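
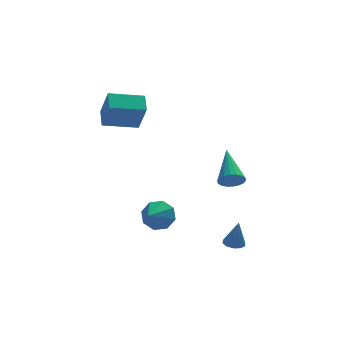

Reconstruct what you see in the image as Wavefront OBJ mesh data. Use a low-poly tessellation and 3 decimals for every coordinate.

v 3.039 -1.993 0.424
v 3.447 -2.305 0.855
v 3.261 -0.167 1.536
v 3.636 -2.202 0.648
v 3.706 -2.057 0.397
v 3.644 -1.9 0.151
v 3.462 -1.762 -0.041
v 3.197 -1.669 -0.14
v 2.9 -1.641 -0.128
v 2.631 -1.682 -0.006
v 2.443 -1.785 0.201
v 2.373 -1.93 0.452
v 2.435 -2.087 0.698
v 2.616 -2.225 0.889
v 2.882 -2.318 0.989
v 3.178 -2.346 0.976
v -2.315 1.693 2.897
v -2.084 0.933 4.4
v -2.187 2.667 3.37
v -1.956 1.907 4.873
v -0.564 1.613 2.587
v -0.333 0.853 4.09
v -0.436 2.587 3.06
v -0.205 1.827 4.563
v 2.732 -3.692 -2.746
v 3.267 -3.668 -2.812
v 2.908 -3.828 -1.354
v 3.155 -3.357 -2.767
v 2.881 -3.174 -2.715
v 2.55 -3.189 -2.674
v 2.288 -3.395 -2.661
v 2.196 -3.716 -2.68
v 2.308 -4.027 -2.725
v 2.582 -4.21 -2.778
v 2.913 -4.195 -2.818
v 3.175 -3.989 -2.831
v -0.166 -0.839 -2.109
v 0.523 -1.022 -1.594
v -0.874 -1.821 -1.511
v 0.113 -0.561 -1.323
v -0.46 -0.263 -1.512
v -0.861 -0.303 -2.052
v -0.856 -0.657 -2.625
v -0.446 -1.117 -2.896
v 0.128 -1.415 -2.706
v 0.529 -1.376 -2.167
f 2 1 4
f 2 4 3
f 4 1 5
f 4 5 3
f 5 1 6
f 5 6 3
f 6 1 7
f 6 7 3
f 7 1 8
f 7 8 3
f 8 1 9
f 8 9 3
f 9 1 10
f 9 10 3
f 10 1 11
f 10 11 3
f 11 1 12
f 11 12 3
f 12 1 13
f 12 13 3
f 13 1 14
f 13 14 3
f 14 1 15
f 14 15 3
f 15 1 16
f 15 16 3
f 16 1 2
f 16 2 3
f 18 20 17
f 21 18 17
f 17 20 19
f 19 21 17
f 18 24 20
f 22 18 21
f 22 24 18
f 20 24 19
f 23 21 19
f 19 24 23
f 23 22 21
f 24 22 23
f 26 25 28
f 26 28 27
f 28 25 29
f 28 29 27
f 29 25 30
f 29 30 27
f 30 25 31
f 30 31 27
f 31 25 32
f 31 32 27
f 32 25 33
f 32 33 27
f 33 25 34
f 33 34 27
f 34 25 35
f 34 35 27
f 35 25 36
f 35 36 27
f 36 25 26
f 36 26 27
f 38 37 40
f 38 40 39
f 40 37 41
f 40 41 39
f 41 37 42
f 41 42 39
f 42 37 43
f 42 43 39
f 43 37 44
f 43 44 39
f 44 37 45
f 44 45 39
f 45 37 46
f 45 46 39
f 46 37 38
f 46 38 39



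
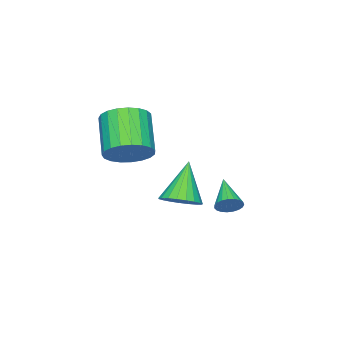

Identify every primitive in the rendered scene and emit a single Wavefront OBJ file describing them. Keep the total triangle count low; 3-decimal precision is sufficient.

v -3.447 0.44 -2.225
v -3.069 0.386 -1.843
v -4.353 -0.44 -1.455
v -3.183 0.566 -1.771
v -3.342 0.724 -1.778
v -3.519 0.833 -1.863
v -3.684 0.874 -2.009
v -3.808 0.84 -2.194
v -3.869 0.737 -2.384
v -3.857 0.582 -2.546
v -3.774 0.403 -2.653
v -3.635 0.23 -2.686
v -3.463 0.094 -2.64
v -3.288 0.017 -2.521
v -3.14 0.013 -2.352
v -3.046 0.083 -2.161
v -3.021 0.215 -1.981
v 0.123 -1.295 1.145
v 0.544 -0.836 1.822
v -0.442 -1.745 3.052
v -0.863 -2.205 2.375
v 0.244 -0.611 1.748
v -0.742 -1.52 2.978
v -0.077 -0.504 1.569
v -1.064 -1.413 2.799
v -0.364 -0.534 1.318
v -1.35 -1.443 2.547
v -0.566 -0.696 1.036
v -1.552 -1.605 2.266
v -0.649 -0.961 0.773
v -1.635 -1.87 2.003
v -0.599 -1.284 0.575
v -1.585 -2.193 1.805
v -0.423 -1.609 0.475
v -1.41 -2.518 1.705
v -0.154 -1.88 0.491
v -1.14 -2.789 1.721
v 0.164 -2.05 0.62
v -0.822 -2.959 1.85
v 0.474 -2.089 0.84
v -0.512 -2.998 2.07
v 0.724 -1.991 1.113
v -0.262 -2.9 2.343
v 0.87 -1.773 1.391
v -0.116 -2.682 2.621
v 0.887 -1.472 1.627
v -0.1 -2.381 2.857
v 0.771 -1.141 1.779
v -0.215 -2.05 3.009
v 0.814 1.379 -0.161
v 1.395 1.649 0.23
v -0.054 1.101 1.321
v 1.225 1.906 0.179
v 0.985 2.072 0.07
v 0.715 2.118 -0.08
v 0.463 2.037 -0.243
v 0.271 1.842 -0.392
v 0.172 1.566 -0.502
v 0.185 1.259 -0.552
v 0.307 0.972 -0.535
v 0.516 0.756 -0.453
v 0.777 0.647 -0.32
v 1.044 0.666 -0.161
v 1.271 0.807 -0.001
v 1.42 1.048 0.131
v 1.463 1.345 0.213
f 2 1 4
f 2 4 3
f 4 1 5
f 4 5 3
f 5 1 6
f 5 6 3
f 6 1 7
f 6 7 3
f 7 1 8
f 7 8 3
f 8 1 9
f 8 9 3
f 9 1 10
f 9 10 3
f 10 1 11
f 10 11 3
f 11 1 12
f 11 12 3
f 12 1 13
f 12 13 3
f 13 1 14
f 13 14 3
f 14 1 15
f 14 15 3
f 15 1 16
f 15 16 3
f 16 1 17
f 16 17 3
f 17 1 2
f 17 2 3
f 19 18 22
f 19 22 20
f 20 22 23
f 20 23 21
f 22 18 24
f 22 24 23
f 23 24 25
f 23 25 21
f 24 18 26
f 24 26 25
f 25 26 27
f 25 27 21
f 26 18 28
f 26 28 27
f 27 28 29
f 27 29 21
f 28 18 30
f 28 30 29
f 29 30 31
f 29 31 21
f 30 18 32
f 30 32 31
f 31 32 33
f 31 33 21
f 32 18 34
f 32 34 33
f 33 34 35
f 33 35 21
f 34 18 36
f 34 36 35
f 35 36 37
f 35 37 21
f 36 18 38
f 36 38 37
f 37 38 39
f 37 39 21
f 38 18 40
f 38 40 39
f 39 40 41
f 39 41 21
f 40 18 42
f 40 42 41
f 41 42 43
f 41 43 21
f 42 18 44
f 42 44 43
f 43 44 45
f 43 45 21
f 44 18 46
f 44 46 45
f 45 46 47
f 45 47 21
f 46 18 48
f 46 48 47
f 47 48 49
f 47 49 21
f 48 18 19
f 48 19 49
f 49 19 20
f 49 20 21
f 51 50 53
f 51 53 52
f 53 50 54
f 53 54 52
f 54 50 55
f 54 55 52
f 55 50 56
f 55 56 52
f 56 50 57
f 56 57 52
f 57 50 58
f 57 58 52
f 58 50 59
f 58 59 52
f 59 50 60
f 59 60 52
f 60 50 61
f 60 61 52
f 61 50 62
f 61 62 52
f 62 50 63
f 62 63 52
f 63 50 64
f 63 64 52
f 64 50 65
f 64 65 52
f 65 50 66
f 65 66 52
f 66 50 51
f 66 51 52



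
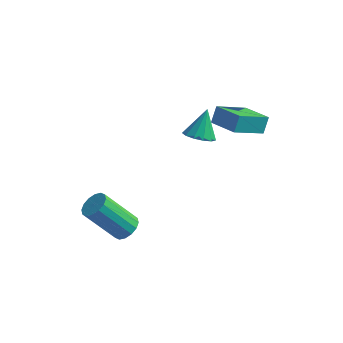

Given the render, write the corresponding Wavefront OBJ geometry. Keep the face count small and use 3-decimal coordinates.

v -2.244 -2.792 -2.601
v -1.918 -2.328 -2.226
v -3.21 -2.763 -0.564
v -3.536 -3.228 -0.939
v -2.179 -2.151 -2.383
v -3.471 -2.587 -0.721
v -2.458 -2.147 -2.598
v -3.75 -2.582 -0.936
v -2.679 -2.315 -2.814
v -3.971 -2.751 -1.152
v -2.784 -2.611 -2.973
v -4.076 -3.047 -1.311
v -2.744 -2.956 -3.032
v -4.036 -3.391 -1.37
v -2.57 -3.257 -2.976
v -3.862 -3.692 -1.314
v -2.309 -3.433 -2.819
v -3.601 -3.869 -1.157
v -2.03 -3.438 -2.604
v -3.322 -3.873 -0.942
v -1.809 -3.269 -2.388
v -3.101 -3.705 -0.726
v -1.704 -2.973 -2.229
v -2.996 -3.409 -0.567
v -1.744 -2.629 -2.17
v -3.036 -3.064 -0.508
v -0.749 2.035 -0.058
v -0.056 1.736 0.094
v -0.671 2.845 1.178
v 0.014 2.092 -0.144
v -0.159 2.43 -0.355
v -0.52 2.642 -0.471
v -0.953 2.661 -0.456
v -1.321 2.481 -0.315
v -1.508 2.16 -0.092
v -1.454 1.798 0.142
v -1.177 1.512 0.313
v -0.763 1.391 0.365
v -0.345 1.475 0.284
v -0.017 1.522 1.667
v 0.041 2.016 2.381
v 0.882 2.825 0.691
v 0.94 3.319 1.405
v 1.24 0.901 1.995
v 1.298 1.395 2.709
v 2.139 2.204 1.019
v 2.197 2.698 1.733
f 2 1 5
f 2 5 3
f 3 5 6
f 3 6 4
f 5 1 7
f 5 7 6
f 6 7 8
f 6 8 4
f 7 1 9
f 7 9 8
f 8 9 10
f 8 10 4
f 9 1 11
f 9 11 10
f 10 11 12
f 10 12 4
f 11 1 13
f 11 13 12
f 12 13 14
f 12 14 4
f 13 1 15
f 13 15 14
f 14 15 16
f 14 16 4
f 15 1 17
f 15 17 16
f 16 17 18
f 16 18 4
f 17 1 19
f 17 19 18
f 18 19 20
f 18 20 4
f 19 1 21
f 19 21 20
f 20 21 22
f 20 22 4
f 21 1 23
f 21 23 22
f 22 23 24
f 22 24 4
f 23 1 25
f 23 25 24
f 24 25 26
f 24 26 4
f 25 1 2
f 25 2 26
f 26 2 3
f 26 3 4
f 28 27 30
f 28 30 29
f 30 27 31
f 30 31 29
f 31 27 32
f 31 32 29
f 32 27 33
f 32 33 29
f 33 27 34
f 33 34 29
f 34 27 35
f 34 35 29
f 35 27 36
f 35 36 29
f 36 27 37
f 36 37 29
f 37 27 38
f 37 38 29
f 38 27 39
f 38 39 29
f 39 27 28
f 39 28 29
f 41 43 40
f 44 41 40
f 40 43 42
f 42 44 40
f 41 47 43
f 45 41 44
f 45 47 41
f 43 47 42
f 46 44 42
f 42 47 46
f 46 45 44
f 47 45 46



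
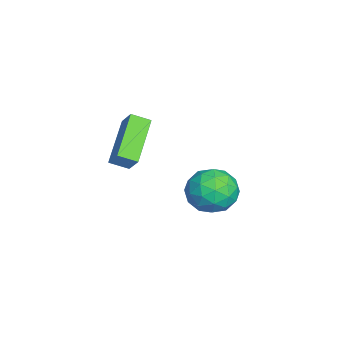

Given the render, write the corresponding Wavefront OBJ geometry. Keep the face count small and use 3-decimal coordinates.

v 3.894 -0.6 1.881
v 3.935 -1.334 2.22
v 2.136 -0.215 2.923
v 2.176 -0.949 3.262
v 4.384 -0.251 2.578
v 4.424 -0.985 2.917
v 2.625 0.134 3.62
v 2.666 -0.6 3.959
v 0.214 2.653 -1.467
v 1.04 3.332 -1.234
v 1.24 1.268 -1.066
v 2.066 1.947 -0.833
v 1.185 1.914 -0.185
v 0.552 2.77 -0.433
v 1.728 1.83 -1.867
v 1.095 2.686 -2.115
v 1.976 2.823 -1.482
v 1.64 2.875 -0.442
v 0.64 1.725 -1.858
v 0.304 1.777 -0.818
v 0.537 3.114 -1.386
v 1.743 1.486 -0.914
v 1.226 1.467 -0.533
v 1.711 1.866 -0.397
v 0.25 2.784 -0.915
v 0.735 3.183 -0.778
v 0.821 2.35 -0.161
v 1.545 1.417 -1.522
v 2.03 1.816 -1.385
v 0.569 2.734 -1.903
v 1.054 3.133 -1.767
v 1.459 2.25 -2.139
v 1.572 3.214 -1.395
v 2.175 2.4 -1.159
v 1.977 2.331 -1.767
v 1.604 2.834 -1.912
v 1.375 3.245 -0.784
v 1.978 2.43 -0.548
v 1.461 2.411 -0.167
v 1.088 2.915 -0.313
v 1.925 2.945 -0.929
v 0.302 2.17 -1.752
v 0.905 1.355 -1.516
v 1.192 1.685 -1.987
v 0.819 2.189 -2.133
v 0.105 2.2 -1.141
v 0.708 1.386 -0.905
v 0.676 1.766 -0.388
v 0.303 2.269 -0.533
v 0.355 1.655 -1.371
f 2 4 1
f 5 2 1
f 1 4 3
f 3 5 1
f 2 8 4
f 6 2 5
f 6 8 2
f 4 8 3
f 7 5 3
f 3 8 7
f 7 6 5
f 8 6 7
f 9 46 25
f 46 20 49
f 25 49 14
f 46 49 25
f 9 25 21
f 25 14 26
f 21 26 10
f 25 26 21
f 9 21 30
f 21 10 31
f 30 31 16
f 21 31 30
f 9 30 42
f 30 16 45
f 42 45 19
f 30 45 42
f 9 42 46
f 42 19 50
f 46 50 20
f 42 50 46
f 10 26 37
f 26 14 40
f 37 40 18
f 26 40 37
f 14 49 27
f 49 20 48
f 27 48 13
f 49 48 27
f 20 50 47
f 50 19 43
f 47 43 11
f 50 43 47
f 19 45 44
f 45 16 32
f 44 32 15
f 45 32 44
f 16 31 36
f 31 10 33
f 36 33 17
f 31 33 36
f 12 38 24
f 38 18 39
f 24 39 13
f 38 39 24
f 12 24 22
f 24 13 23
f 22 23 11
f 24 23 22
f 12 22 29
f 22 11 28
f 29 28 15
f 22 28 29
f 12 29 34
f 29 15 35
f 34 35 17
f 29 35 34
f 12 34 38
f 34 17 41
f 38 41 18
f 34 41 38
f 13 39 27
f 39 18 40
f 27 40 14
f 39 40 27
f 11 23 47
f 23 13 48
f 47 48 20
f 23 48 47
f 15 28 44
f 28 11 43
f 44 43 19
f 28 43 44
f 17 35 36
f 35 15 32
f 36 32 16
f 35 32 36
f 18 41 37
f 41 17 33
f 37 33 10
f 41 33 37



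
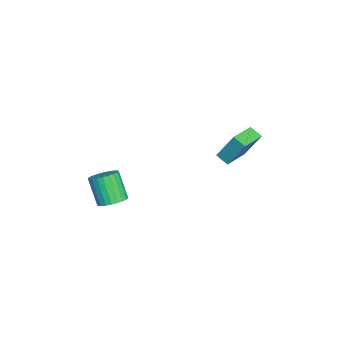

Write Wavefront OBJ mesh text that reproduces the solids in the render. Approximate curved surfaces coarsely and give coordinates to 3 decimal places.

v 2.085 -3.299 -0.077
v 2.48 -2.723 0.353
v 1.691 -3.265 1.806
v 1.295 -3.841 1.377
v 2.215 -2.566 0.267
v 1.426 -3.108 1.72
v 1.93 -2.521 0.129
v 1.141 -3.062 1.583
v 1.668 -2.594 -0.04
v 0.879 -3.135 1.413
v 1.47 -2.774 -0.215
v 0.681 -3.316 1.238
v 1.365 -3.035 -0.369
v 0.576 -3.576 1.085
v 1.37 -3.335 -0.478
v 0.581 -3.877 0.975
v 1.484 -3.63 -0.526
v 0.695 -4.172 0.927
v 1.689 -3.875 -0.506
v 0.9 -4.417 0.947
v 1.954 -4.032 -0.42
v 1.165 -4.574 1.033
v 2.239 -4.078 -0.283
v 1.45 -4.619 1.171
v 2.501 -4.005 -0.113
v 1.712 -4.546 1.34
v 2.699 -3.824 0.062
v 1.91 -4.366 1.515
v 2.804 -3.564 0.215
v 2.015 -4.105 1.669
v 2.799 -3.263 0.325
v 2.01 -3.805 1.778
v 2.685 -2.968 0.373
v 1.896 -3.51 1.826
v -4.071 2.595 -0.22
v -3.906 3.493 1.447
v -3.643 3.212 -0.595
v -3.478 4.11 1.072
v -2.582 1.75 0.088
v -2.417 2.648 1.755
v -2.154 2.367 -0.287
v -1.989 3.265 1.38
f 2 1 5
f 2 5 3
f 3 5 6
f 3 6 4
f 5 1 7
f 5 7 6
f 6 7 8
f 6 8 4
f 7 1 9
f 7 9 8
f 8 9 10
f 8 10 4
f 9 1 11
f 9 11 10
f 10 11 12
f 10 12 4
f 11 1 13
f 11 13 12
f 12 13 14
f 12 14 4
f 13 1 15
f 13 15 14
f 14 15 16
f 14 16 4
f 15 1 17
f 15 17 16
f 16 17 18
f 16 18 4
f 17 1 19
f 17 19 18
f 18 19 20
f 18 20 4
f 19 1 21
f 19 21 20
f 20 21 22
f 20 22 4
f 21 1 23
f 21 23 22
f 22 23 24
f 22 24 4
f 23 1 25
f 23 25 24
f 24 25 26
f 24 26 4
f 25 1 27
f 25 27 26
f 26 27 28
f 26 28 4
f 27 1 29
f 27 29 28
f 28 29 30
f 28 30 4
f 29 1 31
f 29 31 30
f 30 31 32
f 30 32 4
f 31 1 33
f 31 33 32
f 32 33 34
f 32 34 4
f 33 1 2
f 33 2 34
f 34 2 3
f 34 3 4
f 36 38 35
f 39 36 35
f 35 38 37
f 37 39 35
f 36 42 38
f 40 36 39
f 40 42 36
f 38 42 37
f 41 39 37
f 37 42 41
f 41 40 39
f 42 40 41



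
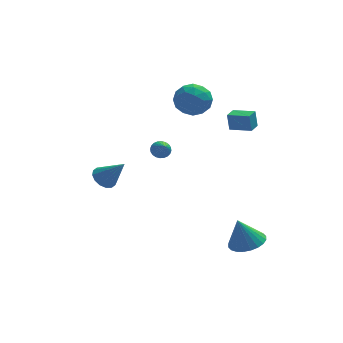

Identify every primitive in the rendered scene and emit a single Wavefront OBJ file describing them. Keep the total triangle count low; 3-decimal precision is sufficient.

v 3.538 -2.779 -3.649
v 4.441 -2.332 -3.392
v 3.022 -2.681 -2.011
v 4.214 -2.007 -3.482
v 3.885 -1.8 -3.598
v 3.503 -1.742 -3.722
v 3.126 -1.842 -3.834
v 2.812 -2.084 -3.919
v 2.608 -2.433 -3.962
v 2.546 -2.834 -3.958
v 2.635 -3.226 -3.906
v 2.861 -3.551 -3.816
v 3.19 -3.758 -3.7
v 3.572 -3.816 -3.576
v 3.949 -3.716 -3.464
v 4.263 -3.473 -3.379
v 4.467 -3.125 -3.336
v 4.529 -2.724 -3.34
v -0.26 3.214 -0.105
v 0.209 3.477 0.113
v -0.14 2.346 0.685
v 0.045 3.569 0.238
v -0.166 3.606 0.311
v -0.391 3.584 0.321
v -0.596 3.506 0.266
v -0.75 3.383 0.155
v -0.829 3.235 0.003
v -0.822 3.083 -0.164
v -0.729 2.951 -0.323
v -0.564 2.859 -0.449
v -0.353 2.822 -0.522
v -0.128 2.844 -0.532
v 0.077 2.922 -0.477
v 0.23 3.045 -0.365
v 0.31 3.193 -0.214
v 0.302 3.345 -0.046
v -3.53 0.721 -0.454
v -2.991 1.243 -0.627
v -2.51 0.119 0.914
v -3.232 1.425 -0.367
v -3.553 1.419 -0.13
v -3.867 1.226 0.019
v -4.092 0.897 0.042
v -4.166 0.522 -0.068
v -4.069 0.199 -0.282
v -3.829 0.017 -0.542
v -3.508 0.023 -0.778
v -3.193 0.216 -0.928
v -2.969 0.545 -0.951
v -2.895 0.921 -0.84
v 4.201 0.437 2.753
v 4.093 0.595 3.765
v 3.125 1.077 2.537
v 3.017 1.235 3.549
v 4.623 1.125 2.691
v 4.515 1.283 3.703
v 3.547 1.765 2.475
v 3.439 1.923 3.487
v 1.062 4.516 3.041
v 1.983 4.072 2.572
v 1.077 3.208 4.308
v 1.998 2.764 3.839
v 2.057 3.758 4.364
v 2.048 4.566 3.581
v 1.012 2.714 3.299
v 1.003 3.522 2.516
v 1.952 2.958 2.732
v 2.598 3.603 3.389
v 0.462 3.677 3.491
v 1.108 4.322 4.148
v 1.521 4.408 2.695
v 1.539 2.872 4.185
v 1.573 3.456 4.493
v 2.115 3.195 4.217
v 1.559 4.699 3.288
v 2.101 4.438 3.013
v 2.144 4.253 4.066
v 0.959 2.842 3.867
v 1.501 2.581 3.592
v 0.945 4.085 2.663
v 1.487 3.824 2.387
v 0.916 3.027 2.814
v 2.045 3.493 2.513
v 2.054 2.725 3.258
v 1.474 2.695 2.941
v 1.469 3.17 2.481
v 2.424 3.872 2.9
v 2.433 3.104 3.645
v 2.468 3.688 3.953
v 2.462 4.163 3.493
v 2.406 3.218 2.994
v 0.627 4.176 3.235
v 0.636 3.408 3.98
v 0.598 3.117 3.387
v 0.592 3.592 2.927
v 1.006 4.555 3.622
v 1.015 3.787 4.367
v 1.591 4.11 4.399
v 1.586 4.585 3.939
v 0.654 4.062 3.886
f 2 1 4
f 2 4 3
f 4 1 5
f 4 5 3
f 5 1 6
f 5 6 3
f 6 1 7
f 6 7 3
f 7 1 8
f 7 8 3
f 8 1 9
f 8 9 3
f 9 1 10
f 9 10 3
f 10 1 11
f 10 11 3
f 11 1 12
f 11 12 3
f 12 1 13
f 12 13 3
f 13 1 14
f 13 14 3
f 14 1 15
f 14 15 3
f 15 1 16
f 15 16 3
f 16 1 17
f 16 17 3
f 17 1 18
f 17 18 3
f 18 1 2
f 18 2 3
f 20 19 22
f 20 22 21
f 22 19 23
f 22 23 21
f 23 19 24
f 23 24 21
f 24 19 25
f 24 25 21
f 25 19 26
f 25 26 21
f 26 19 27
f 26 27 21
f 27 19 28
f 27 28 21
f 28 19 29
f 28 29 21
f 29 19 30
f 29 30 21
f 30 19 31
f 30 31 21
f 31 19 32
f 31 32 21
f 32 19 33
f 32 33 21
f 33 19 34
f 33 34 21
f 34 19 35
f 34 35 21
f 35 19 36
f 35 36 21
f 36 19 20
f 36 20 21
f 38 37 40
f 38 40 39
f 40 37 41
f 40 41 39
f 41 37 42
f 41 42 39
f 42 37 43
f 42 43 39
f 43 37 44
f 43 44 39
f 44 37 45
f 44 45 39
f 45 37 46
f 45 46 39
f 46 37 47
f 46 47 39
f 47 37 48
f 47 48 39
f 48 37 49
f 48 49 39
f 49 37 50
f 49 50 39
f 50 37 38
f 50 38 39
f 52 54 51
f 55 52 51
f 51 54 53
f 53 55 51
f 52 58 54
f 56 52 55
f 56 58 52
f 54 58 53
f 57 55 53
f 53 58 57
f 57 56 55
f 58 56 57
f 59 96 75
f 96 70 99
f 75 99 64
f 96 99 75
f 59 75 71
f 75 64 76
f 71 76 60
f 75 76 71
f 59 71 80
f 71 60 81
f 80 81 66
f 71 81 80
f 59 80 92
f 80 66 95
f 92 95 69
f 80 95 92
f 59 92 96
f 92 69 100
f 96 100 70
f 92 100 96
f 60 76 87
f 76 64 90
f 87 90 68
f 76 90 87
f 64 99 77
f 99 70 98
f 77 98 63
f 99 98 77
f 70 100 97
f 100 69 93
f 97 93 61
f 100 93 97
f 69 95 94
f 95 66 82
f 94 82 65
f 95 82 94
f 66 81 86
f 81 60 83
f 86 83 67
f 81 83 86
f 62 88 74
f 88 68 89
f 74 89 63
f 88 89 74
f 62 74 72
f 74 63 73
f 72 73 61
f 74 73 72
f 62 72 79
f 72 61 78
f 79 78 65
f 72 78 79
f 62 79 84
f 79 65 85
f 84 85 67
f 79 85 84
f 62 84 88
f 84 67 91
f 88 91 68
f 84 91 88
f 63 89 77
f 89 68 90
f 77 90 64
f 89 90 77
f 61 73 97
f 73 63 98
f 97 98 70
f 73 98 97
f 65 78 94
f 78 61 93
f 94 93 69
f 78 93 94
f 67 85 86
f 85 65 82
f 86 82 66
f 85 82 86
f 68 91 87
f 91 67 83
f 87 83 60
f 91 83 87



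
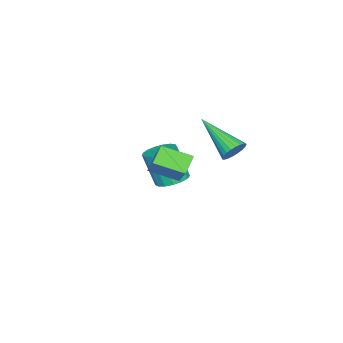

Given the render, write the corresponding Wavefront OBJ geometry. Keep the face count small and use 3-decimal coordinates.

v -3.827 -1.29 -2.695
v -3.079 -1.261 -2.642
v -3.165 -1.902 -1.092
v -3.913 -1.93 -1.145
v -3.187 -0.942 -2.516
v -3.273 -1.583 -0.966
v -3.441 -0.703 -2.432
v -3.527 -1.344 -0.881
v -3.783 -0.598 -2.407
v -3.869 -1.239 -0.857
v -4.136 -0.652 -2.449
v -4.222 -1.293 -0.898
v -4.417 -0.851 -2.547
v -4.503 -1.492 -0.996
v -4.564 -1.151 -2.679
v -4.65 -1.792 -1.128
v -4.542 -1.483 -2.815
v -4.628 -2.124 -1.264
v -4.356 -1.77 -2.923
v -4.442 -2.411 -1.373
v -4.049 -1.947 -2.979
v -4.135 -2.588 -1.429
v -3.691 -1.974 -2.971
v -3.777 -2.615 -1.42
v -3.364 -1.843 -2.899
v -3.45 -2.484 -1.348
v -3.143 -1.586 -2.78
v -3.229 -2.227 -1.229
v -0.06 -0.162 1.347
v 1.24 0.729 2.78
v -0.392 1.018 0.915
v 0.907 1.909 2.348
v 0.593 -0.189 0.772
v 1.892 0.702 2.205
v 0.26 0.991 0.34
v 1.56 1.882 1.773
v -1.67 2.406 1.271
v -1.217 2.469 1.644
v -2.29 0.714 2.309
v -1.38 2.593 1.749
v -1.587 2.689 1.782
v -1.806 2.742 1.737
v -2.005 2.743 1.621
v -2.153 2.694 1.451
v -2.227 2.6 1.255
v -2.217 2.477 1.06
v -2.123 2.343 0.898
v -1.961 2.219 0.793
v -1.754 2.123 0.76
v -1.534 2.071 0.805
v -1.335 2.069 0.921
v -1.188 2.119 1.09
v -1.113 2.212 1.287
v -1.124 2.335 1.481
f 2 1 5
f 2 5 3
f 3 5 6
f 3 6 4
f 5 1 7
f 5 7 6
f 6 7 8
f 6 8 4
f 7 1 9
f 7 9 8
f 8 9 10
f 8 10 4
f 9 1 11
f 9 11 10
f 10 11 12
f 10 12 4
f 11 1 13
f 11 13 12
f 12 13 14
f 12 14 4
f 13 1 15
f 13 15 14
f 14 15 16
f 14 16 4
f 15 1 17
f 15 17 16
f 16 17 18
f 16 18 4
f 17 1 19
f 17 19 18
f 18 19 20
f 18 20 4
f 19 1 21
f 19 21 20
f 20 21 22
f 20 22 4
f 21 1 23
f 21 23 22
f 22 23 24
f 22 24 4
f 23 1 25
f 23 25 24
f 24 25 26
f 24 26 4
f 25 1 27
f 25 27 26
f 26 27 28
f 26 28 4
f 27 1 2
f 27 2 28
f 28 2 3
f 28 3 4
f 30 32 29
f 33 30 29
f 29 32 31
f 31 33 29
f 30 36 32
f 34 30 33
f 34 36 30
f 32 36 31
f 35 33 31
f 31 36 35
f 35 34 33
f 36 34 35
f 38 37 40
f 38 40 39
f 40 37 41
f 40 41 39
f 41 37 42
f 41 42 39
f 42 37 43
f 42 43 39
f 43 37 44
f 43 44 39
f 44 37 45
f 44 45 39
f 45 37 46
f 45 46 39
f 46 37 47
f 46 47 39
f 47 37 48
f 47 48 39
f 48 37 49
f 48 49 39
f 49 37 50
f 49 50 39
f 50 37 51
f 50 51 39
f 51 37 52
f 51 52 39
f 52 37 53
f 52 53 39
f 53 37 54
f 53 54 39
f 54 37 38
f 54 38 39



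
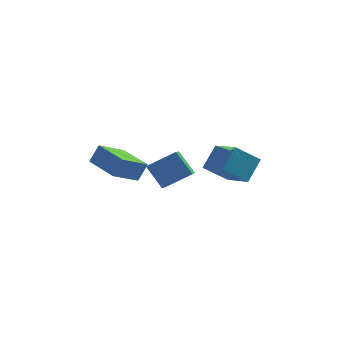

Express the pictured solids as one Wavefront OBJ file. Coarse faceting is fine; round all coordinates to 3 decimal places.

v 3.628 1.62 -1.973
v 4.779 0.063 -1.111
v 2.263 1.245 -0.83
v 3.414 -0.313 0.033
v 4.266 2.713 -0.853
v 5.417 1.155 0.01
v 2.901 2.337 0.291
v 4.052 0.78 1.153
v -3.585 -1.704 1.237
v -3.107 -1.318 2.256
v -2.38 -0.635 0.267
v -1.902 -0.248 1.287
v -2.158 -3.352 1.193
v -1.68 -2.965 2.213
v -0.953 -2.282 0.224
v -0.475 -1.896 1.243
v 0.402 -1.18 -0.929
v 0.355 -2.794 0.015
v -0.499 -0.457 0.263
v -0.546 -2.071 1.207
v 1.946 -0.709 -0.047
v 1.899 -2.323 0.897
v 1.045 0.014 1.145
v 0.998 -1.6 2.089
f 2 4 1
f 5 2 1
f 1 4 3
f 3 5 1
f 2 8 4
f 6 2 5
f 6 8 2
f 4 8 3
f 7 5 3
f 3 8 7
f 7 6 5
f 8 6 7
f 10 12 9
f 13 10 9
f 9 12 11
f 11 13 9
f 10 16 12
f 14 10 13
f 14 16 10
f 12 16 11
f 15 13 11
f 11 16 15
f 15 14 13
f 16 14 15
f 18 20 17
f 21 18 17
f 17 20 19
f 19 21 17
f 18 24 20
f 22 18 21
f 22 24 18
f 20 24 19
f 23 21 19
f 19 24 23
f 23 22 21
f 24 22 23



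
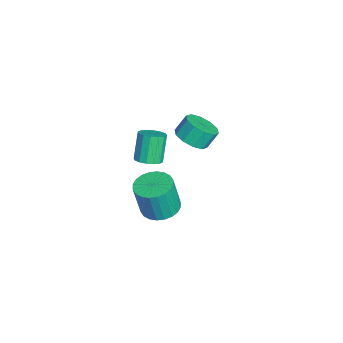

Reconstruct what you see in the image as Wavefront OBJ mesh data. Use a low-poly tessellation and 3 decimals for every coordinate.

v -2.435 -2.559 -4.194
v -1.793 -2.287 -3.917
v -2.543 -2.05 -2.41
v -3.185 -2.321 -2.686
v -1.98 -1.978 -4.058
v -2.73 -1.741 -2.551
v -2.289 -1.824 -4.236
v -3.039 -1.587 -2.729
v -2.637 -1.867 -4.403
v -3.387 -1.63 -2.896
v -2.931 -2.096 -4.513
v -3.681 -1.858 -3.006
v -3.092 -2.448 -4.538
v -3.842 -2.211 -3.031
v -3.077 -2.83 -4.47
v -3.827 -2.593 -2.963
v -2.89 -3.139 -4.329
v -3.64 -2.902 -2.822
v -2.581 -3.293 -4.151
v -3.331 -3.056 -2.644
v -2.233 -3.25 -3.984
v -2.983 -3.013 -2.477
v -1.939 -3.022 -3.874
v -2.689 -2.784 -2.367
v -1.778 -2.669 -3.849
v -2.528 -2.432 -2.342
v 3.311 -2.08 -2.506
v 3.832 -2.901 -2.696
v 3.949 -3.26 -0.824
v 3.429 -2.44 -0.634
v 4.114 -2.638 -2.663
v 4.231 -2.997 -0.791
v 4.273 -2.291 -2.607
v 4.391 -2.65 -0.734
v 4.287 -1.912 -2.535
v 4.404 -2.271 -0.663
v 4.151 -1.558 -2.459
v 4.268 -1.917 -0.586
v 3.888 -1.284 -2.39
v 4.005 -1.643 -0.517
v 3.537 -1.131 -2.338
v 3.654 -1.49 -0.466
v 3.152 -1.123 -2.312
v 3.269 -1.482 -0.44
v 2.791 -1.26 -2.316
v 2.908 -1.619 -0.444
v 2.509 -1.523 -2.349
v 2.626 -1.882 -0.477
v 2.349 -1.87 -2.406
v 2.467 -2.229 -0.533
v 2.336 -2.249 -2.477
v 2.453 -2.608 -0.605
v 2.472 -2.603 -2.554
v 2.589 -2.962 -0.681
v 2.735 -2.877 -2.623
v 2.852 -3.236 -0.75
v 3.086 -3.03 -2.674
v 3.203 -3.389 -0.802
v 3.471 -3.038 -2.7
v 3.588 -3.397 -0.828
v -1.232 -0.448 -1.413
v -0.297 -0.396 -1.204
v -0.532 0.181 -0.297
v -1.468 0.128 -0.507
v -0.436 0.074 -1.539
v -0.672 0.65 -0.632
v -0.88 0.344 -1.826
v -1.115 0.92 -0.919
v -1.458 0.311 -1.955
v -1.693 0.888 -1.048
v -1.95 -0.011 -1.878
v -2.185 0.565 -0.971
v -2.168 -0.501 -1.623
v -2.403 0.076 -0.716
v -2.028 -0.97 -1.288
v -2.264 -0.394 -0.381
v -1.585 -1.24 -1.001
v -1.82 -0.664 -0.094
v -1.007 -1.208 -0.872
v -1.242 -0.631 0.035
v -0.515 -0.885 -0.949
v -0.75 -0.309 -0.042
f 2 1 5
f 2 5 3
f 3 5 6
f 3 6 4
f 5 1 7
f 5 7 6
f 6 7 8
f 6 8 4
f 7 1 9
f 7 9 8
f 8 9 10
f 8 10 4
f 9 1 11
f 9 11 10
f 10 11 12
f 10 12 4
f 11 1 13
f 11 13 12
f 12 13 14
f 12 14 4
f 13 1 15
f 13 15 14
f 14 15 16
f 14 16 4
f 15 1 17
f 15 17 16
f 16 17 18
f 16 18 4
f 17 1 19
f 17 19 18
f 18 19 20
f 18 20 4
f 19 1 21
f 19 21 20
f 20 21 22
f 20 22 4
f 21 1 23
f 21 23 22
f 22 23 24
f 22 24 4
f 23 1 25
f 23 25 24
f 24 25 26
f 24 26 4
f 25 1 2
f 25 2 26
f 26 2 3
f 26 3 4
f 28 27 31
f 28 31 29
f 29 31 32
f 29 32 30
f 31 27 33
f 31 33 32
f 32 33 34
f 32 34 30
f 33 27 35
f 33 35 34
f 34 35 36
f 34 36 30
f 35 27 37
f 35 37 36
f 36 37 38
f 36 38 30
f 37 27 39
f 37 39 38
f 38 39 40
f 38 40 30
f 39 27 41
f 39 41 40
f 40 41 42
f 40 42 30
f 41 27 43
f 41 43 42
f 42 43 44
f 42 44 30
f 43 27 45
f 43 45 44
f 44 45 46
f 44 46 30
f 45 27 47
f 45 47 46
f 46 47 48
f 46 48 30
f 47 27 49
f 47 49 48
f 48 49 50
f 48 50 30
f 49 27 51
f 49 51 50
f 50 51 52
f 50 52 30
f 51 27 53
f 51 53 52
f 52 53 54
f 52 54 30
f 53 27 55
f 53 55 54
f 54 55 56
f 54 56 30
f 55 27 57
f 55 57 56
f 56 57 58
f 56 58 30
f 57 27 59
f 57 59 58
f 58 59 60
f 58 60 30
f 59 27 28
f 59 28 60
f 60 28 29
f 60 29 30
f 62 61 65
f 62 65 63
f 63 65 66
f 63 66 64
f 65 61 67
f 65 67 66
f 66 67 68
f 66 68 64
f 67 61 69
f 67 69 68
f 68 69 70
f 68 70 64
f 69 61 71
f 69 71 70
f 70 71 72
f 70 72 64
f 71 61 73
f 71 73 72
f 72 73 74
f 72 74 64
f 73 61 75
f 73 75 74
f 74 75 76
f 74 76 64
f 75 61 77
f 75 77 76
f 76 77 78
f 76 78 64
f 77 61 79
f 77 79 78
f 78 79 80
f 78 80 64
f 79 61 81
f 79 81 80
f 80 81 82
f 80 82 64
f 81 61 62
f 81 62 82
f 82 62 63
f 82 63 64



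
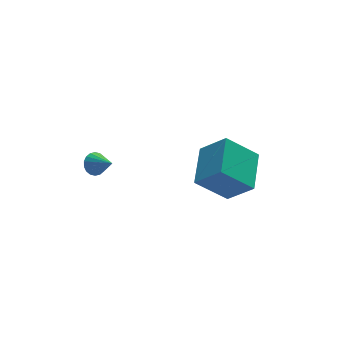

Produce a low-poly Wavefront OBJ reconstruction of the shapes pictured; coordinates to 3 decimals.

v -3.516 0.915 1.827
v -3.163 0.749 1.345
v -3.024 -0.035 2.513
v -3.002 0.929 1.479
v -2.944 1.106 1.683
v -2.998 1.245 1.915
v -3.155 1.319 2.129
v -3.384 1.313 2.284
v -3.638 1.228 2.348
v -3.868 1.08 2.309
v -4.029 0.9 2.175
v -4.087 0.723 1.972
v -4.033 0.584 1.74
v -3.876 0.51 1.525
v -3.647 0.517 1.37
v -3.393 0.602 1.306
v 1.414 -2.546 0.776
v -0.018 -2.221 2.09
v 2.349 -0.756 1.352
v 0.917 -0.43 2.665
v 2.303 -3.39 1.955
v 0.871 -3.064 3.268
v 3.238 -1.599 2.53
v 1.806 -1.274 3.844
f 2 1 4
f 2 4 3
f 4 1 5
f 4 5 3
f 5 1 6
f 5 6 3
f 6 1 7
f 6 7 3
f 7 1 8
f 7 8 3
f 8 1 9
f 8 9 3
f 9 1 10
f 9 10 3
f 10 1 11
f 10 11 3
f 11 1 12
f 11 12 3
f 12 1 13
f 12 13 3
f 13 1 14
f 13 14 3
f 14 1 15
f 14 15 3
f 15 1 16
f 15 16 3
f 16 1 2
f 16 2 3
f 18 20 17
f 21 18 17
f 17 20 19
f 19 21 17
f 18 24 20
f 22 18 21
f 22 24 18
f 20 24 19
f 23 21 19
f 19 24 23
f 23 22 21
f 24 22 23



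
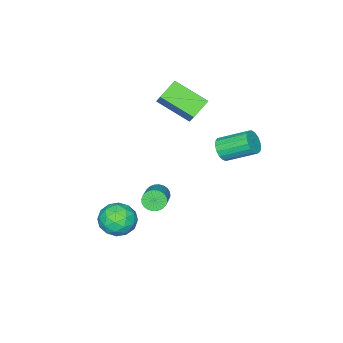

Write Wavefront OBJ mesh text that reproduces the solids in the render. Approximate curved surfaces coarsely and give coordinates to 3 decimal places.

v -4.708 -1.402 2.869
v -4.133 -3.233 3.924
v -4.16 -0.634 3.903
v -3.585 -2.465 4.958
v -3.535 -1.395 2.242
v -2.96 -3.226 3.297
v -2.987 -0.627 3.276
v -2.412 -2.458 4.331
v -3.555 0.864 1.12
v -2.881 1.025 1.432
v -3.651 2.498 2.332
v -4.325 2.336 2.02
v -2.881 1.215 1.121
v -3.651 2.688 2.022
v -3.036 1.324 0.811
v -3.805 2.797 1.711
v -3.309 1.328 0.571
v -4.078 2.801 1.471
v -3.639 1.225 0.457
v -4.408 2.698 1.357
v -3.95 1.04 0.494
v -4.719 2.513 1.395
v -4.17 0.814 0.675
v -4.939 2.287 1.576
v -4.249 0.6 0.958
v -5.019 2.072 1.859
v -4.17 0.446 1.278
v -4.939 1.918 2.179
v -3.95 0.387 1.562
v -4.719 1.86 2.462
v -3.639 0.438 1.744
v -4.409 1.911 2.644
v -3.309 0.586 1.783
v -4.079 2.059 2.684
v -3.036 0.798 1.671
v -3.805 2.271 2.571
v 1.163 -0.889 -2.683
v 2.262 -0.83 -2.509
v 1.298 -2.67 -2.931
v 2.397 -2.611 -2.757
v 1.689 -2.434 -1.915
v 1.605 -1.333 -1.761
v 1.955 -2.167 -3.679
v 1.871 -1.066 -3.525
v 2.751 -1.62 -3.124
v 2.587 -1.784 -2.034
v 0.973 -1.716 -3.406
v 0.809 -1.88 -2.316
v 1.7 -0.703 -2.574
v 1.86 -2.797 -2.866
v 1.444 -2.693 -2.371
v 2.09 -2.658 -2.269
v 1.314 -0.999 -2.135
v 1.961 -0.964 -2.032
v 1.624 -1.907 -1.683
v 1.599 -2.536 -3.408
v 2.246 -2.501 -3.305
v 1.47 -0.842 -3.171
v 2.116 -0.807 -3.069
v 1.936 -1.593 -3.757
v 2.634 -1.132 -2.833
v 2.714 -2.179 -2.979
v 2.453 -1.919 -3.521
v 2.404 -1.272 -3.431
v 2.538 -1.229 -2.193
v 2.617 -2.276 -2.339
v 2.201 -2.172 -1.844
v 2.152 -1.525 -1.753
v 2.825 -1.693 -2.554
v 0.943 -1.224 -3.101
v 1.022 -2.271 -3.247
v 1.408 -1.975 -3.687
v 1.359 -1.328 -3.596
v 0.846 -1.321 -2.461
v 0.926 -2.368 -2.607
v 1.156 -2.228 -2.009
v 1.107 -1.581 -1.919
v 0.735 -1.807 -2.886
v -1.529 -1.89 -2.845
v -1.119 -1.967 -3.382
v 0.259 -0.987 -2.472
v -0.151 -0.91 -1.935
v -1.241 -1.739 -3.442
v 0.136 -0.759 -2.533
v -1.407 -1.535 -3.412
v -0.029 -0.555 -2.502
v -1.592 -1.384 -3.295
v -0.214 -0.404 -2.385
v -1.767 -1.31 -3.109
v -0.389 -0.33 -2.199
v -1.905 -1.325 -2.884
v -0.527 -0.345 -1.974
v -1.987 -1.425 -2.652
v -0.609 -0.446 -1.742
v -1.998 -1.597 -2.45
v -0.62 -0.617 -1.54
v -1.939 -1.813 -2.308
v -0.561 -0.833 -1.398
v -1.816 -2.041 -2.247
v -0.439 -1.061 -1.338
v -1.651 -2.245 -2.278
v -0.273 -1.265 -1.368
v -1.466 -2.396 -2.395
v -0.088 -1.416 -1.485
v -1.291 -2.47 -2.581
v 0.087 -1.49 -1.671
v -1.153 -2.455 -2.806
v 0.225 -1.475 -1.896
v -1.071 -2.354 -3.038
v 0.307 -1.375 -2.128
v -1.06 -2.183 -3.24
v 0.318 -1.203 -2.33
f 2 4 1
f 5 2 1
f 1 4 3
f 3 5 1
f 2 8 4
f 6 2 5
f 6 8 2
f 4 8 3
f 7 5 3
f 3 8 7
f 7 6 5
f 8 6 7
f 10 9 13
f 10 13 11
f 11 13 14
f 11 14 12
f 13 9 15
f 13 15 14
f 14 15 16
f 14 16 12
f 15 9 17
f 15 17 16
f 16 17 18
f 16 18 12
f 17 9 19
f 17 19 18
f 18 19 20
f 18 20 12
f 19 9 21
f 19 21 20
f 20 21 22
f 20 22 12
f 21 9 23
f 21 23 22
f 22 23 24
f 22 24 12
f 23 9 25
f 23 25 24
f 24 25 26
f 24 26 12
f 25 9 27
f 25 27 26
f 26 27 28
f 26 28 12
f 27 9 29
f 27 29 28
f 28 29 30
f 28 30 12
f 29 9 31
f 29 31 30
f 30 31 32
f 30 32 12
f 31 9 33
f 31 33 32
f 32 33 34
f 32 34 12
f 33 9 35
f 33 35 34
f 34 35 36
f 34 36 12
f 35 9 10
f 35 10 36
f 36 10 11
f 36 11 12
f 37 74 53
f 74 48 77
f 53 77 42
f 74 77 53
f 37 53 49
f 53 42 54
f 49 54 38
f 53 54 49
f 37 49 58
f 49 38 59
f 58 59 44
f 49 59 58
f 37 58 70
f 58 44 73
f 70 73 47
f 58 73 70
f 37 70 74
f 70 47 78
f 74 78 48
f 70 78 74
f 38 54 65
f 54 42 68
f 65 68 46
f 54 68 65
f 42 77 55
f 77 48 76
f 55 76 41
f 77 76 55
f 48 78 75
f 78 47 71
f 75 71 39
f 78 71 75
f 47 73 72
f 73 44 60
f 72 60 43
f 73 60 72
f 44 59 64
f 59 38 61
f 64 61 45
f 59 61 64
f 40 66 52
f 66 46 67
f 52 67 41
f 66 67 52
f 40 52 50
f 52 41 51
f 50 51 39
f 52 51 50
f 40 50 57
f 50 39 56
f 57 56 43
f 50 56 57
f 40 57 62
f 57 43 63
f 62 63 45
f 57 63 62
f 40 62 66
f 62 45 69
f 66 69 46
f 62 69 66
f 41 67 55
f 67 46 68
f 55 68 42
f 67 68 55
f 39 51 75
f 51 41 76
f 75 76 48
f 51 76 75
f 43 56 72
f 56 39 71
f 72 71 47
f 56 71 72
f 45 63 64
f 63 43 60
f 64 60 44
f 63 60 64
f 46 69 65
f 69 45 61
f 65 61 38
f 69 61 65
f 80 79 83
f 80 83 81
f 81 83 84
f 81 84 82
f 83 79 85
f 83 85 84
f 84 85 86
f 84 86 82
f 85 79 87
f 85 87 86
f 86 87 88
f 86 88 82
f 87 79 89
f 87 89 88
f 88 89 90
f 88 90 82
f 89 79 91
f 89 91 90
f 90 91 92
f 90 92 82
f 91 79 93
f 91 93 92
f 92 93 94
f 92 94 82
f 93 79 95
f 93 95 94
f 94 95 96
f 94 96 82
f 95 79 97
f 95 97 96
f 96 97 98
f 96 98 82
f 97 79 99
f 97 99 98
f 98 99 100
f 98 100 82
f 99 79 101
f 99 101 100
f 100 101 102
f 100 102 82
f 101 79 103
f 101 103 102
f 102 103 104
f 102 104 82
f 103 79 105
f 103 105 104
f 104 105 106
f 104 106 82
f 105 79 107
f 105 107 106
f 106 107 108
f 106 108 82
f 107 79 109
f 107 109 108
f 108 109 110
f 108 110 82
f 109 79 111
f 109 111 110
f 110 111 112
f 110 112 82
f 111 79 80
f 111 80 112
f 112 80 81
f 112 81 82



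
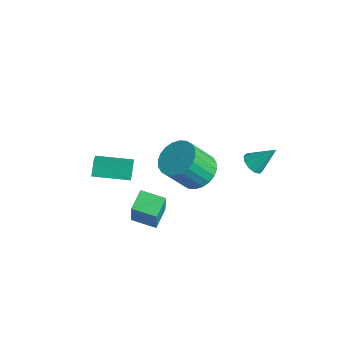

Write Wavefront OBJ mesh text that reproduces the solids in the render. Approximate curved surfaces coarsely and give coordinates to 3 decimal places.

v 1.274 3.449 3.031
v 1.66 3.743 2.584
v 1.886 4.351 4.149
v 1.311 3.952 2.606
v 0.947 3.97 2.791
v 0.709 3.788 3.067
v 0.687 3.477 3.331
v 0.889 3.156 3.479
v 1.238 2.946 3.457
v 1.601 2.929 3.272
v 1.84 3.111 2.995
v 1.862 3.422 2.732
v -3.566 -2.675 1.901
v -3.944 -2.284 2.618
v -2.365 -1.212 1.735
v -2.743 -0.821 2.452
v -2.557 -3.399 2.828
v -2.935 -3.008 3.545
v -1.356 -1.936 2.662
v -1.734 -1.545 3.379
v 0.98 -3.48 2.529
v 1.468 -3.769 4.079
v 0.389 -2.561 2.887
v 0.877 -2.85 4.437
v 2.003 -2.75 2.343
v 2.491 -3.039 3.893
v 1.412 -1.831 2.701
v 1.9 -2.12 4.251
v -0.478 1.436 2.063
v 0.29 1.996 2.597
v 0.006 0.904 4.151
v -0.762 0.344 3.617
v -0.058 2.221 2.692
v -0.342 1.129 4.245
v -0.47 2.327 2.692
v -0.754 1.235 4.245
v -0.883 2.297 2.595
v -1.167 1.205 4.148
v -1.235 2.136 2.418
v -1.519 1.044 3.971
v -1.471 1.869 2.186
v -1.755 0.776 3.739
v -1.556 1.535 1.936
v -1.84 0.443 3.489
v -1.477 1.187 1.706
v -1.761 0.094 3.259
v -1.246 0.876 1.529
v -1.53 -0.216 3.083
v -0.898 0.651 1.435
v -1.182 -0.441 2.988
v -0.486 0.545 1.435
v -0.77 -0.547 2.988
v -0.073 0.575 1.532
v -0.357 -0.517 3.085
v 0.279 0.736 1.709
v -0.005 -0.356 3.262
v 0.515 1.004 1.941
v 0.231 -0.089 3.494
v 0.6 1.337 2.191
v 0.316 0.245 3.744
v 0.521 1.686 2.421
v 0.237 0.593 3.974
f 2 1 4
f 2 4 3
f 4 1 5
f 4 5 3
f 5 1 6
f 5 6 3
f 6 1 7
f 6 7 3
f 7 1 8
f 7 8 3
f 8 1 9
f 8 9 3
f 9 1 10
f 9 10 3
f 10 1 11
f 10 11 3
f 11 1 12
f 11 12 3
f 12 1 2
f 12 2 3
f 14 16 13
f 17 14 13
f 13 16 15
f 15 17 13
f 14 20 16
f 18 14 17
f 18 20 14
f 16 20 15
f 19 17 15
f 15 20 19
f 19 18 17
f 20 18 19
f 22 24 21
f 25 22 21
f 21 24 23
f 23 25 21
f 22 28 24
f 26 22 25
f 26 28 22
f 24 28 23
f 27 25 23
f 23 28 27
f 27 26 25
f 28 26 27
f 30 29 33
f 30 33 31
f 31 33 34
f 31 34 32
f 33 29 35
f 33 35 34
f 34 35 36
f 34 36 32
f 35 29 37
f 35 37 36
f 36 37 38
f 36 38 32
f 37 29 39
f 37 39 38
f 38 39 40
f 38 40 32
f 39 29 41
f 39 41 40
f 40 41 42
f 40 42 32
f 41 29 43
f 41 43 42
f 42 43 44
f 42 44 32
f 43 29 45
f 43 45 44
f 44 45 46
f 44 46 32
f 45 29 47
f 45 47 46
f 46 47 48
f 46 48 32
f 47 29 49
f 47 49 48
f 48 49 50
f 48 50 32
f 49 29 51
f 49 51 50
f 50 51 52
f 50 52 32
f 51 29 53
f 51 53 52
f 52 53 54
f 52 54 32
f 53 29 55
f 53 55 54
f 54 55 56
f 54 56 32
f 55 29 57
f 55 57 56
f 56 57 58
f 56 58 32
f 57 29 59
f 57 59 58
f 58 59 60
f 58 60 32
f 59 29 61
f 59 61 60
f 60 61 62
f 60 62 32
f 61 29 30
f 61 30 62
f 62 30 31
f 62 31 32



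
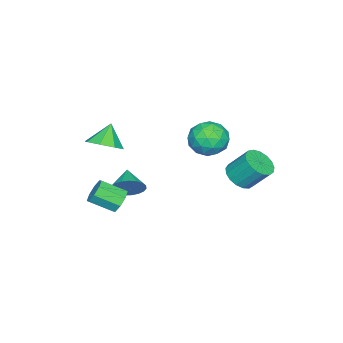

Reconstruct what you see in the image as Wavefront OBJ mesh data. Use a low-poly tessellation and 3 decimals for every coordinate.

v 0.328 -3.655 3.36
v 1.144 -3.449 3.936
v -0.468 -3.685 4.5
v 0.777 -2.803 3.697
v 0.147 -2.656 3.261
v -0.377 -3.094 2.883
v -0.488 -3.861 2.785
v -0.121 -4.507 3.024
v 0.509 -4.654 3.46
v 1.033 -4.215 3.838
v 0.955 -2.437 -0.042
v 1.212 -2.001 0.525
v 1.702 -3.208 1.229
v 1.445 -3.643 0.662
v 0.663 -2.175 0.609
v 1.153 -3.382 1.313
v 0.286 -2.503 0.311
v 0.775 -3.709 1.015
v 0.3 -2.791 -0.193
v 0.79 -3.997 0.511
v 0.698 -2.872 -0.609
v 1.188 -4.079 0.095
v 1.247 -2.698 -0.693
v 1.737 -3.905 0.011
v 1.625 -2.371 -0.395
v 2.114 -3.577 0.309
v 1.61 -2.083 0.109
v 2.1 -3.289 0.813
v -3.593 1.972 0.474
v -2.697 1.835 0.683
v -2.831 2.871 1.935
v -3.727 3.008 1.726
v -2.689 2.178 0.4
v -2.823 3.214 1.652
v -2.888 2.475 0.134
v -3.022 3.51 1.386
v -3.249 2.656 -0.054
v -3.382 3.691 1.197
v -3.688 2.68 -0.122
v -3.822 3.716 1.13
v -4.105 2.542 -0.052
v -4.239 3.578 1.199
v -4.406 2.274 0.137
v -4.54 3.31 1.389
v -4.52 1.937 0.404
v -4.654 2.972 1.656
v -4.422 1.607 0.687
v -4.555 2.643 1.939
v -4.134 1.362 0.921
v -4.267 2.397 2.173
v -3.722 1.256 1.053
v -3.856 2.291 2.305
v -3.28 1.314 1.052
v -3.414 2.35 2.304
v -2.911 1.523 0.919
v -3.045 2.559 2.17
v -3.062 1.543 3.938
v -2.065 1.739 3.431
v -2.855 -0.259 3.649
v -1.858 -0.063 3.142
v -1.969 0.102 4.26
v -2.096 1.216 4.439
v -2.824 0.264 2.641
v -2.951 1.378 2.82
v -1.918 0.948 2.63
v -1.389 0.848 3.63
v -3.531 0.632 3.45
v -3.002 0.532 4.45
v -2.582 1.8 3.71
v -2.338 -0.32 3.37
v -2.403 -0.222 4.027
v -1.817 -0.107 3.729
v -2.6 1.492 4.302
v -2.014 1.607 4.004
v -1.957 0.645 4.491
v -2.906 -0.127 3.076
v -2.32 -0.012 2.778
v -3.103 1.587 3.351
v -2.517 1.702 3.053
v -2.963 0.835 2.589
v -1.909 1.45 2.941
v -1.787 0.39 2.771
v -2.355 0.583 2.477
v -2.43 1.237 2.582
v -1.598 1.391 3.529
v -1.477 0.332 3.359
v -1.542 0.429 4.016
v -1.617 1.084 4.121
v -1.512 0.926 3.058
v -3.443 1.148 3.721
v -3.322 0.089 3.551
v -3.303 0.396 2.959
v -3.378 1.051 3.064
v -3.133 1.09 4.309
v -3.011 0.03 4.139
v -2.49 0.243 4.498
v -2.565 0.897 4.603
v -3.408 0.554 4.022
v -0.738 -2.912 -0.224
v -0.221 -3.018 0.542
v -1.762 -3.528 0.384
v -0.389 -2.675 0.605
v -0.618 -2.374 0.525
v -0.867 -2.166 0.316
v -1.095 -2.086 0.013
v -1.26 -2.15 -0.331
v -1.335 -2.345 -0.656
v -1.307 -2.639 -0.906
v -1.181 -2.979 -1.039
v -0.978 -3.308 -1.03
v -0.734 -3.569 -0.882
v -0.49 -3.716 -0.62
v -0.289 -3.724 -0.29
v -0.166 -3.591 0.052
v -0.142 -3.342 0.346
f 2 1 4
f 2 4 3
f 4 1 5
f 4 5 3
f 5 1 6
f 5 6 3
f 6 1 7
f 6 7 3
f 7 1 8
f 7 8 3
f 8 1 9
f 8 9 3
f 9 1 10
f 9 10 3
f 10 1 2
f 10 2 3
f 12 11 15
f 12 15 13
f 13 15 16
f 13 16 14
f 15 11 17
f 15 17 16
f 16 17 18
f 16 18 14
f 17 11 19
f 17 19 18
f 18 19 20
f 18 20 14
f 19 11 21
f 19 21 20
f 20 21 22
f 20 22 14
f 21 11 23
f 21 23 22
f 22 23 24
f 22 24 14
f 23 11 25
f 23 25 24
f 24 25 26
f 24 26 14
f 25 11 27
f 25 27 26
f 26 27 28
f 26 28 14
f 27 11 12
f 27 12 28
f 28 12 13
f 28 13 14
f 30 29 33
f 30 33 31
f 31 33 34
f 31 34 32
f 33 29 35
f 33 35 34
f 34 35 36
f 34 36 32
f 35 29 37
f 35 37 36
f 36 37 38
f 36 38 32
f 37 29 39
f 37 39 38
f 38 39 40
f 38 40 32
f 39 29 41
f 39 41 40
f 40 41 42
f 40 42 32
f 41 29 43
f 41 43 42
f 42 43 44
f 42 44 32
f 43 29 45
f 43 45 44
f 44 45 46
f 44 46 32
f 45 29 47
f 45 47 46
f 46 47 48
f 46 48 32
f 47 29 49
f 47 49 48
f 48 49 50
f 48 50 32
f 49 29 51
f 49 51 50
f 50 51 52
f 50 52 32
f 51 29 53
f 51 53 52
f 52 53 54
f 52 54 32
f 53 29 55
f 53 55 54
f 54 55 56
f 54 56 32
f 55 29 30
f 55 30 56
f 56 30 31
f 56 31 32
f 57 94 73
f 94 68 97
f 73 97 62
f 94 97 73
f 57 73 69
f 73 62 74
f 69 74 58
f 73 74 69
f 57 69 78
f 69 58 79
f 78 79 64
f 69 79 78
f 57 78 90
f 78 64 93
f 90 93 67
f 78 93 90
f 57 90 94
f 90 67 98
f 94 98 68
f 90 98 94
f 58 74 85
f 74 62 88
f 85 88 66
f 74 88 85
f 62 97 75
f 97 68 96
f 75 96 61
f 97 96 75
f 68 98 95
f 98 67 91
f 95 91 59
f 98 91 95
f 67 93 92
f 93 64 80
f 92 80 63
f 93 80 92
f 64 79 84
f 79 58 81
f 84 81 65
f 79 81 84
f 60 86 72
f 86 66 87
f 72 87 61
f 86 87 72
f 60 72 70
f 72 61 71
f 70 71 59
f 72 71 70
f 60 70 77
f 70 59 76
f 77 76 63
f 70 76 77
f 60 77 82
f 77 63 83
f 82 83 65
f 77 83 82
f 60 82 86
f 82 65 89
f 86 89 66
f 82 89 86
f 61 87 75
f 87 66 88
f 75 88 62
f 87 88 75
f 59 71 95
f 71 61 96
f 95 96 68
f 71 96 95
f 63 76 92
f 76 59 91
f 92 91 67
f 76 91 92
f 65 83 84
f 83 63 80
f 84 80 64
f 83 80 84
f 66 89 85
f 89 65 81
f 85 81 58
f 89 81 85
f 100 99 102
f 100 102 101
f 102 99 103
f 102 103 101
f 103 99 104
f 103 104 101
f 104 99 105
f 104 105 101
f 105 99 106
f 105 106 101
f 106 99 107
f 106 107 101
f 107 99 108
f 107 108 101
f 108 99 109
f 108 109 101
f 109 99 110
f 109 110 101
f 110 99 111
f 110 111 101
f 111 99 112
f 111 112 101
f 112 99 113
f 112 113 101
f 113 99 114
f 113 114 101
f 114 99 115
f 114 115 101
f 115 99 100
f 115 100 101



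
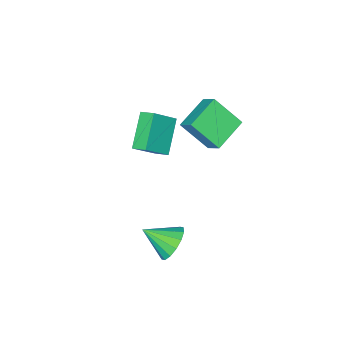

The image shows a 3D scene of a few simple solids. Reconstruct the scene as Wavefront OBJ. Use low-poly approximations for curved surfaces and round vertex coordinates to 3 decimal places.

v -3.36 -1.5 1.764
v -3.224 -0.684 2.459
v -3.941 -0.299 0.469
v -3.805 0.517 1.164
v -1.675 -1.297 1.196
v -1.539 -0.481 1.891
v -2.256 -0.096 -0.099
v -2.12 0.72 0.596
v 0.917 0.83 -4.275
v 1.631 0.857 -4.931
v 1.703 -0.29 -3.465
v 1.759 1.197 -4.585
v 1.662 1.439 -4.156
v 1.364 1.518 -3.759
v 0.947 1.412 -3.5
v 0.522 1.15 -3.449
v 0.202 0.802 -3.62
v 0.074 0.462 -3.966
v 0.172 0.22 -4.395
v 0.469 0.141 -4.792
v 0.887 0.247 -5.05
v 1.312 0.509 -5.101
v -2.464 -3.175 -0.158
v -2.599 -2.435 0.169
v -1.155 -2.385 -1.401
v -1.29 -1.645 -1.073
v -1.29 -3.435 0.913
v -1.425 -2.695 1.241
v 0.019 -2.645 -0.329
v -0.116 -1.905 -0.002
f 2 4 1
f 5 2 1
f 1 4 3
f 3 5 1
f 2 8 4
f 6 2 5
f 6 8 2
f 4 8 3
f 7 5 3
f 3 8 7
f 7 6 5
f 8 6 7
f 10 9 12
f 10 12 11
f 12 9 13
f 12 13 11
f 13 9 14
f 13 14 11
f 14 9 15
f 14 15 11
f 15 9 16
f 15 16 11
f 16 9 17
f 16 17 11
f 17 9 18
f 17 18 11
f 18 9 19
f 18 19 11
f 19 9 20
f 19 20 11
f 20 9 21
f 20 21 11
f 21 9 22
f 21 22 11
f 22 9 10
f 22 10 11
f 24 26 23
f 27 24 23
f 23 26 25
f 25 27 23
f 24 30 26
f 28 24 27
f 28 30 24
f 26 30 25
f 29 27 25
f 25 30 29
f 29 28 27
f 30 28 29



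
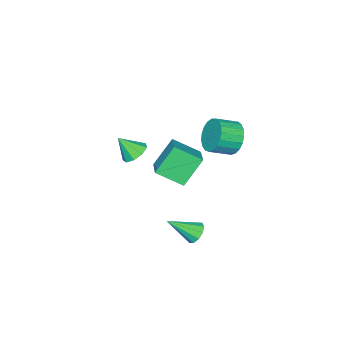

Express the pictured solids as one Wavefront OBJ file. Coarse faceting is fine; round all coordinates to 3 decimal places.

v 1.047 3.278 -3.934
v 1.511 3.254 -4.403
v 2.033 2.262 -2.906
v 1.591 3.574 -4.163
v 1.463 3.781 -3.836
v 1.176 3.796 -3.546
v 0.84 3.613 -3.405
v 0.583 3.302 -3.465
v 0.503 2.982 -3.705
v 0.631 2.775 -4.032
v 0.918 2.76 -4.322
v 1.254 2.943 -4.464
v -3.01 2.501 0.31
v -2.406 2.814 -0.437
v -1.445 2.151 0.063
v -2.05 1.839 0.81
v -2.35 3.113 -0.148
v -1.389 2.45 0.352
v -2.408 3.307 0.22
v -1.447 2.644 0.72
v -2.57 3.362 0.604
v -1.609 2.699 1.104
v -2.808 3.267 0.937
v -1.847 2.604 1.437
v -3.081 3.041 1.161
v -2.121 2.378 1.661
v -3.342 2.721 1.238
v -2.382 2.058 1.738
v -3.546 2.363 1.155
v -2.585 1.7 1.655
v -3.657 2.029 0.926
v -2.696 1.366 1.426
v -3.656 1.777 0.59
v -2.695 1.114 1.09
v -3.544 1.65 0.205
v -2.583 0.987 0.706
v -3.339 1.67 -0.161
v -2.378 1.007 0.34
v -3.077 1.834 -0.446
v -2.117 1.171 0.055
v -2.804 2.114 -0.6
v -1.844 1.451 -0.099
v -2.567 2.46 -0.597
v -1.606 1.797 -0.096
v 3.443 1.505 2.714
v 4.035 1.931 2.756
v 3.857 0.835 3.686
v 3.669 2.117 3.04
v 3.198 2.018 3.172
v 2.842 1.678 3.09
v 2.767 1.257 2.832
v 3.008 0.952 2.519
v 3.453 0.906 2.297
v 3.894 1.14 2.271
v 4.123 1.544 2.452
v -2.731 0.679 -1.459
v -2.026 -0.579 -0.637
v -1.607 1.682 -0.888
v -0.902 0.424 -0.066
v -1.658 0.316 -2.934
v -0.953 -0.942 -2.112
v -0.534 1.319 -2.363
v 0.171 0.061 -1.541
f 2 1 4
f 2 4 3
f 4 1 5
f 4 5 3
f 5 1 6
f 5 6 3
f 6 1 7
f 6 7 3
f 7 1 8
f 7 8 3
f 8 1 9
f 8 9 3
f 9 1 10
f 9 10 3
f 10 1 11
f 10 11 3
f 11 1 12
f 11 12 3
f 12 1 2
f 12 2 3
f 14 13 17
f 14 17 15
f 15 17 18
f 15 18 16
f 17 13 19
f 17 19 18
f 18 19 20
f 18 20 16
f 19 13 21
f 19 21 20
f 20 21 22
f 20 22 16
f 21 13 23
f 21 23 22
f 22 23 24
f 22 24 16
f 23 13 25
f 23 25 24
f 24 25 26
f 24 26 16
f 25 13 27
f 25 27 26
f 26 27 28
f 26 28 16
f 27 13 29
f 27 29 28
f 28 29 30
f 28 30 16
f 29 13 31
f 29 31 30
f 30 31 32
f 30 32 16
f 31 13 33
f 31 33 32
f 32 33 34
f 32 34 16
f 33 13 35
f 33 35 34
f 34 35 36
f 34 36 16
f 35 13 37
f 35 37 36
f 36 37 38
f 36 38 16
f 37 13 39
f 37 39 38
f 38 39 40
f 38 40 16
f 39 13 41
f 39 41 40
f 40 41 42
f 40 42 16
f 41 13 43
f 41 43 42
f 42 43 44
f 42 44 16
f 43 13 14
f 43 14 44
f 44 14 15
f 44 15 16
f 46 45 48
f 46 48 47
f 48 45 49
f 48 49 47
f 49 45 50
f 49 50 47
f 50 45 51
f 50 51 47
f 51 45 52
f 51 52 47
f 52 45 53
f 52 53 47
f 53 45 54
f 53 54 47
f 54 45 55
f 54 55 47
f 55 45 46
f 55 46 47
f 57 59 56
f 60 57 56
f 56 59 58
f 58 60 56
f 57 63 59
f 61 57 60
f 61 63 57
f 59 63 58
f 62 60 58
f 58 63 62
f 62 61 60
f 63 61 62



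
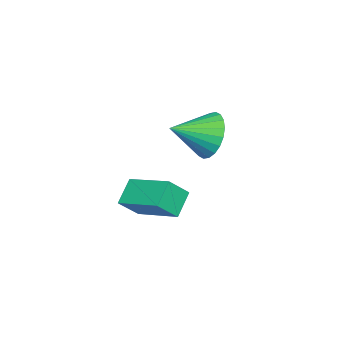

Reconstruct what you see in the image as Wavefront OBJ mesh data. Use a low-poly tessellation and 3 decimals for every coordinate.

v -1.29 -0.736 1.898
v -0.784 -0.743 1.059
v -0.37 -1.764 2.462
v -0.6 -0.471 1.255
v -0.521 -0.239 1.549
v -0.559 -0.083 1.895
v -0.709 -0.027 2.243
v -0.947 -0.078 2.538
v -1.237 -0.229 2.735
v -1.535 -0.458 2.805
v -1.796 -0.729 2.737
v -1.98 -1.001 2.542
v -2.059 -1.233 2.248
v -2.021 -1.389 1.901
v -1.871 -1.446 1.553
v -1.633 -1.395 1.259
v -1.343 -1.243 1.061
v -1.045 -1.014 0.991
v -1.75 -3.512 -2.758
v -2.613 -3.465 -2.03
v -1.165 -1.802 -2.173
v -2.028 -1.755 -1.445
v -1.132 -3.985 -1.995
v -1.995 -3.938 -1.267
v -0.547 -2.275 -1.41
v -1.41 -2.228 -0.682
f 2 1 4
f 2 4 3
f 4 1 5
f 4 5 3
f 5 1 6
f 5 6 3
f 6 1 7
f 6 7 3
f 7 1 8
f 7 8 3
f 8 1 9
f 8 9 3
f 9 1 10
f 9 10 3
f 10 1 11
f 10 11 3
f 11 1 12
f 11 12 3
f 12 1 13
f 12 13 3
f 13 1 14
f 13 14 3
f 14 1 15
f 14 15 3
f 15 1 16
f 15 16 3
f 16 1 17
f 16 17 3
f 17 1 18
f 17 18 3
f 18 1 2
f 18 2 3
f 20 22 19
f 23 20 19
f 19 22 21
f 21 23 19
f 20 26 22
f 24 20 23
f 24 26 20
f 22 26 21
f 25 23 21
f 21 26 25
f 25 24 23
f 26 24 25



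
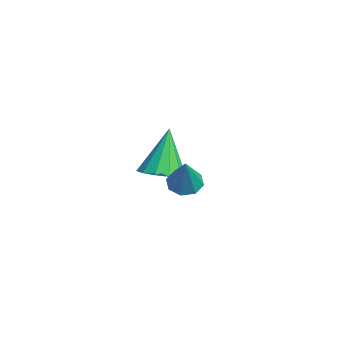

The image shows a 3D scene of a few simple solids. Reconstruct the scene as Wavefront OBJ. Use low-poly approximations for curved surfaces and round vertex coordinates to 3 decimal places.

v 2.492 2.521 3.259
v 3.036 2.73 2.971
v 3.308 2.299 4.641
v 2.779 3.1 3.183
v 2.354 3.131 3.439
v 2.009 2.805 3.59
v 1.948 2.313 3.547
v 2.205 1.943 3.336
v 2.63 1.912 3.079
v 2.974 2.238 2.928
v -1.708 2.849 1.337
v -0.836 2.926 1.62
v -2.372 3.351 3.243
v -0.976 3.394 1.448
v -1.348 3.69 1.241
v -1.834 3.719 1.064
v -2.281 3.472 0.974
v -2.546 3.027 0.999
v -2.545 2.526 1.131
v -2.278 2.127 1.328
v -1.831 1.958 1.528
v -1.345 2.072 1.667
v -0.974 2.432 1.702
f 2 1 4
f 2 4 3
f 4 1 5
f 4 5 3
f 5 1 6
f 5 6 3
f 6 1 7
f 6 7 3
f 7 1 8
f 7 8 3
f 8 1 9
f 8 9 3
f 9 1 10
f 9 10 3
f 10 1 2
f 10 2 3
f 12 11 14
f 12 14 13
f 14 11 15
f 14 15 13
f 15 11 16
f 15 16 13
f 16 11 17
f 16 17 13
f 17 11 18
f 17 18 13
f 18 11 19
f 18 19 13
f 19 11 20
f 19 20 13
f 20 11 21
f 20 21 13
f 21 11 22
f 21 22 13
f 22 11 23
f 22 23 13
f 23 11 12
f 23 12 13



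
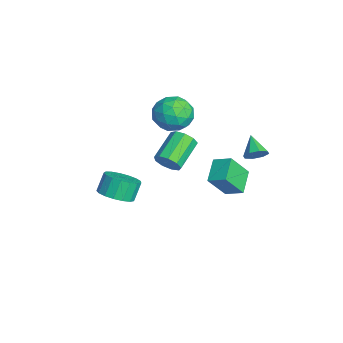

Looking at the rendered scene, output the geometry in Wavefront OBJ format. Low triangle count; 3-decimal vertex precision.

v 2.452 2.448 1.513
v 2.789 2.527 2.039
v 1.448 2.372 2.167
v 2.636 2.944 1.854
v 2.376 3.071 1.468
v 2.16 2.833 1.109
v 2.115 2.369 0.987
v 2.267 1.951 1.173
v 2.528 1.824 1.558
v 2.744 2.062 1.917
v -2.956 0.345 0.935
v -2.293 -0.404 0.42
v -4.407 -0.696 0.58
v -3.744 -1.445 0.065
v -3.678 -1.309 1.18
v -2.781 -0.665 1.399
v -3.919 -0.435 -0.399
v -3.022 0.209 -0.18
v -2.888 -0.886 -0.405
v -2.739 -1.426 0.571
v -3.961 0.326 0.429
v -3.812 -0.214 1.405
v -2.497 0.062 0.708
v -4.203 -1.162 0.292
v -4.164 -1.082 0.947
v -3.774 -1.522 0.644
v -2.784 -0.092 1.284
v -2.394 -0.532 0.981
v -3.208 -1.064 1.428
v -4.306 -0.568 0.019
v -3.916 -1.008 -0.284
v -2.926 0.422 0.356
v -2.536 -0.018 0.053
v -3.492 -0.036 -0.428
v -2.457 -0.661 -0.079
v -3.31 -1.273 -0.288
v -3.413 -0.679 -0.56
v -2.886 -0.301 -0.431
v -2.37 -0.979 0.494
v -3.223 -1.591 0.286
v -3.184 -1.511 0.941
v -2.657 -1.133 1.07
v -2.719 -1.262 0.01
v -3.477 0.491 0.714
v -4.33 -0.121 0.506
v -4.043 0.033 -0.07
v -3.516 0.411 0.059
v -3.39 0.173 1.288
v -4.243 -0.439 1.079
v -3.814 -0.799 1.431
v -3.287 -0.421 1.56
v -3.981 0.162 0.99
v -2.381 1.954 -5.217
v -2.069 0.981 -3.809
v -3.585 2.454 -4.606
v -3.274 1.48 -3.197
v -1.826 2.76 -4.783
v -1.515 1.786 -3.374
v -3.031 3.259 -4.171
v -2.719 2.286 -2.763
v -2.591 -0.939 -2.639
v -2.201 -0.961 -1.987
v -3.48 0.076 -1.188
v -3.869 0.099 -1.841
v -2.048 -0.553 -2.271
v -3.327 0.484 -1.473
v -2.149 -0.326 -2.728
v -3.428 0.711 -1.929
v -2.457 -0.386 -3.143
v -3.735 0.652 -2.345
v -2.827 -0.704 -3.322
v -4.105 0.334 -2.524
v -3.086 -1.132 -3.182
v -4.365 -0.094 -2.384
v -3.114 -1.469 -2.788
v -4.393 -0.432 -1.989
v -2.897 -1.559 -2.324
v -4.175 -0.521 -1.525
v -2.536 -1.358 -2.008
v -3.815 -0.321 -1.209
v 0.968 -3.977 -1.821
v 1.834 -3.742 -1.541
v 1.418 -3.328 -0.599
v 0.552 -3.563 -0.879
v 1.691 -3.379 -1.765
v 1.274 -2.965 -0.823
v 1.382 -3.152 -2.001
v 0.965 -2.738 -1.059
v 0.978 -3.115 -2.196
v 0.562 -2.701 -1.254
v 0.572 -3.275 -2.305
v 0.156 -2.861 -1.363
v 0.257 -3.596 -2.303
v -0.16 -3.182 -1.361
v 0.104 -4.004 -2.191
v -0.312 -3.59 -1.249
v 0.15 -4.406 -1.994
v -0.266 -3.992 -1.052
v 0.383 -4.71 -1.758
v -0.033 -4.296 -0.816
v 0.75 -4.846 -1.536
v 0.334 -4.432 -0.594
v 1.167 -4.782 -1.379
v 0.751 -4.368 -0.437
v 1.539 -4.535 -1.324
v 1.122 -4.121 -0.382
v 1.779 -4.159 -1.382
v 1.363 -3.745 -0.44
f 2 1 4
f 2 4 3
f 4 1 5
f 4 5 3
f 5 1 6
f 5 6 3
f 6 1 7
f 6 7 3
f 7 1 8
f 7 8 3
f 8 1 9
f 8 9 3
f 9 1 10
f 9 10 3
f 10 1 2
f 10 2 3
f 11 48 27
f 48 22 51
f 27 51 16
f 48 51 27
f 11 27 23
f 27 16 28
f 23 28 12
f 27 28 23
f 11 23 32
f 23 12 33
f 32 33 18
f 23 33 32
f 11 32 44
f 32 18 47
f 44 47 21
f 32 47 44
f 11 44 48
f 44 21 52
f 48 52 22
f 44 52 48
f 12 28 39
f 28 16 42
f 39 42 20
f 28 42 39
f 16 51 29
f 51 22 50
f 29 50 15
f 51 50 29
f 22 52 49
f 52 21 45
f 49 45 13
f 52 45 49
f 21 47 46
f 47 18 34
f 46 34 17
f 47 34 46
f 18 33 38
f 33 12 35
f 38 35 19
f 33 35 38
f 14 40 26
f 40 20 41
f 26 41 15
f 40 41 26
f 14 26 24
f 26 15 25
f 24 25 13
f 26 25 24
f 14 24 31
f 24 13 30
f 31 30 17
f 24 30 31
f 14 31 36
f 31 17 37
f 36 37 19
f 31 37 36
f 14 36 40
f 36 19 43
f 40 43 20
f 36 43 40
f 15 41 29
f 41 20 42
f 29 42 16
f 41 42 29
f 13 25 49
f 25 15 50
f 49 50 22
f 25 50 49
f 17 30 46
f 30 13 45
f 46 45 21
f 30 45 46
f 19 37 38
f 37 17 34
f 38 34 18
f 37 34 38
f 20 43 39
f 43 19 35
f 39 35 12
f 43 35 39
f 54 56 53
f 57 54 53
f 53 56 55
f 55 57 53
f 54 60 56
f 58 54 57
f 58 60 54
f 56 60 55
f 59 57 55
f 55 60 59
f 59 58 57
f 60 58 59
f 62 61 65
f 62 65 63
f 63 65 66
f 63 66 64
f 65 61 67
f 65 67 66
f 66 67 68
f 66 68 64
f 67 61 69
f 67 69 68
f 68 69 70
f 68 70 64
f 69 61 71
f 69 71 70
f 70 71 72
f 70 72 64
f 71 61 73
f 71 73 72
f 72 73 74
f 72 74 64
f 73 61 75
f 73 75 74
f 74 75 76
f 74 76 64
f 75 61 77
f 75 77 76
f 76 77 78
f 76 78 64
f 77 61 79
f 77 79 78
f 78 79 80
f 78 80 64
f 79 61 62
f 79 62 80
f 80 62 63
f 80 63 64
f 82 81 85
f 82 85 83
f 83 85 86
f 83 86 84
f 85 81 87
f 85 87 86
f 86 87 88
f 86 88 84
f 87 81 89
f 87 89 88
f 88 89 90
f 88 90 84
f 89 81 91
f 89 91 90
f 90 91 92
f 90 92 84
f 91 81 93
f 91 93 92
f 92 93 94
f 92 94 84
f 93 81 95
f 93 95 94
f 94 95 96
f 94 96 84
f 95 81 97
f 95 97 96
f 96 97 98
f 96 98 84
f 97 81 99
f 97 99 98
f 98 99 100
f 98 100 84
f 99 81 101
f 99 101 100
f 100 101 102
f 100 102 84
f 101 81 103
f 101 103 102
f 102 103 104
f 102 104 84
f 103 81 105
f 103 105 104
f 104 105 106
f 104 106 84
f 105 81 107
f 105 107 106
f 106 107 108
f 106 108 84
f 107 81 82
f 107 82 108
f 108 82 83
f 108 83 84



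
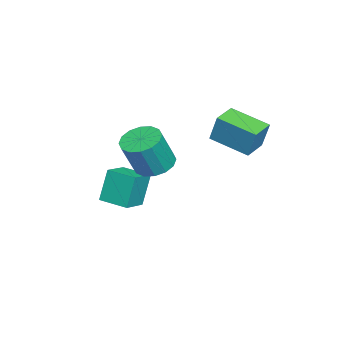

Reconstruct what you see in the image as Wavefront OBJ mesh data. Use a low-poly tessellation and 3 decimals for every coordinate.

v -4.263 0.174 0.156
v -4.033 0.543 1.56
v -3.687 1.981 -0.413
v -3.456 2.35 0.992
v -3.084 -0.23 0.068
v -2.853 0.139 1.473
v -2.507 1.577 -0.5
v -2.277 1.946 0.904
v -2.575 -4.364 -3.793
v -3.065 -4.09 -2.156
v -2.112 -3.013 -3.88
v -2.602 -2.74 -2.243
v -1.338 -4.76 -3.357
v -1.828 -4.487 -1.72
v -0.875 -3.41 -3.444
v -1.365 -3.136 -1.807
v 1.35 -1.661 0.679
v 2.218 -1.463 0.413
v 2.839 -1.922 2.094
v 1.97 -2.119 2.361
v 2.045 -1.05 0.589
v 2.666 -1.509 2.27
v 1.685 -0.8 0.79
v 2.306 -1.259 2.471
v 1.236 -0.782 0.961
v 1.857 -1.241 2.643
v 0.817 -0.998 1.057
v 1.438 -1.457 2.738
v 0.54 -1.392 1.051
v 1.161 -1.851 2.733
v 0.481 -1.858 0.946
v 1.102 -2.317 2.627
v 0.654 -2.271 0.77
v 1.275 -2.73 2.451
v 1.014 -2.521 0.569
v 1.635 -2.98 2.25
v 1.463 -2.539 0.397
v 2.084 -2.998 2.079
v 1.882 -2.323 0.302
v 2.503 -2.782 1.983
v 2.159 -1.929 0.307
v 2.78 -2.388 1.989
f 2 4 1
f 5 2 1
f 1 4 3
f 3 5 1
f 2 8 4
f 6 2 5
f 6 8 2
f 4 8 3
f 7 5 3
f 3 8 7
f 7 6 5
f 8 6 7
f 10 12 9
f 13 10 9
f 9 12 11
f 11 13 9
f 10 16 12
f 14 10 13
f 14 16 10
f 12 16 11
f 15 13 11
f 11 16 15
f 15 14 13
f 16 14 15
f 18 17 21
f 18 21 19
f 19 21 22
f 19 22 20
f 21 17 23
f 21 23 22
f 22 23 24
f 22 24 20
f 23 17 25
f 23 25 24
f 24 25 26
f 24 26 20
f 25 17 27
f 25 27 26
f 26 27 28
f 26 28 20
f 27 17 29
f 27 29 28
f 28 29 30
f 28 30 20
f 29 17 31
f 29 31 30
f 30 31 32
f 30 32 20
f 31 17 33
f 31 33 32
f 32 33 34
f 32 34 20
f 33 17 35
f 33 35 34
f 34 35 36
f 34 36 20
f 35 17 37
f 35 37 36
f 36 37 38
f 36 38 20
f 37 17 39
f 37 39 38
f 38 39 40
f 38 40 20
f 39 17 41
f 39 41 40
f 40 41 42
f 40 42 20
f 41 17 18
f 41 18 42
f 42 18 19
f 42 19 20



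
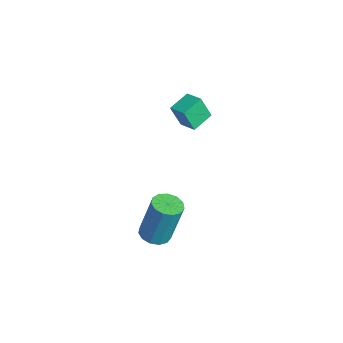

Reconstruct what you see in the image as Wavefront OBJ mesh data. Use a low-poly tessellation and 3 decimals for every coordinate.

v -3.509 3.349 -1.666
v -3.596 2.919 -0.571
v -2.781 3.735 -1.457
v -2.868 3.305 -0.362
v -2.972 2.495 -1.958
v -3.059 2.065 -0.863
v -2.244 2.881 -1.749
v -2.331 2.451 -0.654
v 2.267 0.133 -3.631
v 2.803 0.495 -3.764
v 2.948 0.99 -1.821
v 2.413 0.627 -1.689
v 2.511 0.722 -3.8
v 2.656 1.217 -1.857
v 2.141 0.763 -3.782
v 2.287 1.257 -1.84
v 1.812 0.603 -3.717
v 1.958 1.098 -1.774
v 1.627 0.294 -3.624
v 1.773 0.788 -1.682
v 1.646 -0.067 -3.534
v 1.791 0.428 -1.591
v 1.861 -0.364 -3.475
v 2.007 0.131 -1.532
v 2.206 -0.503 -3.465
v 2.351 -0.008 -1.522
v 2.57 -0.441 -3.508
v 2.716 0.054 -1.565
v 2.838 -0.196 -3.59
v 2.983 0.298 -1.648
v 2.925 0.153 -3.686
v 3.07 0.647 -1.743
f 2 4 1
f 5 2 1
f 1 4 3
f 3 5 1
f 2 8 4
f 6 2 5
f 6 8 2
f 4 8 3
f 7 5 3
f 3 8 7
f 7 6 5
f 8 6 7
f 10 9 13
f 10 13 11
f 11 13 14
f 11 14 12
f 13 9 15
f 13 15 14
f 14 15 16
f 14 16 12
f 15 9 17
f 15 17 16
f 16 17 18
f 16 18 12
f 17 9 19
f 17 19 18
f 18 19 20
f 18 20 12
f 19 9 21
f 19 21 20
f 20 21 22
f 20 22 12
f 21 9 23
f 21 23 22
f 22 23 24
f 22 24 12
f 23 9 25
f 23 25 24
f 24 25 26
f 24 26 12
f 25 9 27
f 25 27 26
f 26 27 28
f 26 28 12
f 27 9 29
f 27 29 28
f 28 29 30
f 28 30 12
f 29 9 31
f 29 31 30
f 30 31 32
f 30 32 12
f 31 9 10
f 31 10 32
f 32 10 11
f 32 11 12



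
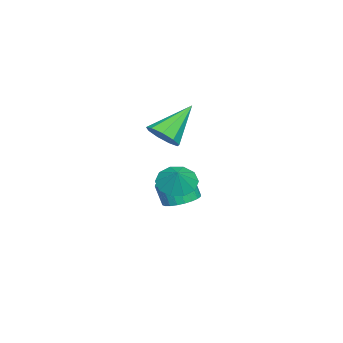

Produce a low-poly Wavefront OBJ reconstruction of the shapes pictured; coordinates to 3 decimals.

v -3.547 -1.986 -4.056
v -2.757 -1.557 -3.86
v -2.823 -1.944 -2.747
v -3.613 -2.374 -2.944
v -2.997 -1.3 -3.785
v -3.063 -1.688 -2.672
v -3.321 -1.148 -3.751
v -3.386 -1.536 -2.638
v -3.678 -1.124 -3.764
v -3.744 -1.512 -2.651
v -4.016 -1.231 -3.821
v -4.082 -1.618 -2.708
v -4.283 -1.453 -3.914
v -4.349 -1.84 -2.801
v -4.437 -1.756 -4.029
v -4.503 -2.143 -2.916
v -4.456 -2.094 -4.148
v -4.522 -2.481 -3.035
v -4.337 -2.416 -4.253
v -4.403 -2.803 -3.14
v -4.097 -2.672 -4.328
v -4.163 -3.06 -3.215
v -3.774 -2.824 -4.362
v -3.839 -3.212 -3.249
v -3.416 -2.848 -4.349
v -3.482 -3.236 -3.236
v -3.078 -2.742 -4.292
v -3.144 -3.129 -3.179
v -2.811 -2.52 -4.199
v -2.877 -2.907 -3.086
v -2.657 -2.217 -4.084
v -2.723 -2.604 -2.971
v -2.638 -1.879 -3.965
v -2.704 -2.266 -2.852
v 2.034 -0.298 -0.272
v 2.754 -0.34 -0.826
v 2.666 -0.062 0.532
v 2.562 0.189 -0.83
v 2.169 0.532 -0.621
v 1.723 0.558 -0.279
v 1.397 0.257 0.066
v 1.313 -0.256 0.282
v 1.505 -0.785 0.286
v 1.899 -1.127 0.077
v 2.344 -1.153 -0.266
v 2.671 -0.852 -0.611
v -0.016 -1.643 1.348
v 0.544 -0.975 1.469
v -1.364 -0.777 2.812
v 0.155 -0.84 1.031
v -0.314 -1.081 0.741
v -0.644 -1.585 0.735
v -0.68 -2.116 1.016
v -0.404 -2.425 1.453
v 0.052 -2.369 1.841
v 0.477 -1.973 1.998
v 0.672 -1.422 1.852
f 2 1 5
f 2 5 3
f 3 5 6
f 3 6 4
f 5 1 7
f 5 7 6
f 6 7 8
f 6 8 4
f 7 1 9
f 7 9 8
f 8 9 10
f 8 10 4
f 9 1 11
f 9 11 10
f 10 11 12
f 10 12 4
f 11 1 13
f 11 13 12
f 12 13 14
f 12 14 4
f 13 1 15
f 13 15 14
f 14 15 16
f 14 16 4
f 15 1 17
f 15 17 16
f 16 17 18
f 16 18 4
f 17 1 19
f 17 19 18
f 18 19 20
f 18 20 4
f 19 1 21
f 19 21 20
f 20 21 22
f 20 22 4
f 21 1 23
f 21 23 22
f 22 23 24
f 22 24 4
f 23 1 25
f 23 25 24
f 24 25 26
f 24 26 4
f 25 1 27
f 25 27 26
f 26 27 28
f 26 28 4
f 27 1 29
f 27 29 28
f 28 29 30
f 28 30 4
f 29 1 31
f 29 31 30
f 30 31 32
f 30 32 4
f 31 1 33
f 31 33 32
f 32 33 34
f 32 34 4
f 33 1 2
f 33 2 34
f 34 2 3
f 34 3 4
f 36 35 38
f 36 38 37
f 38 35 39
f 38 39 37
f 39 35 40
f 39 40 37
f 40 35 41
f 40 41 37
f 41 35 42
f 41 42 37
f 42 35 43
f 42 43 37
f 43 35 44
f 43 44 37
f 44 35 45
f 44 45 37
f 45 35 46
f 45 46 37
f 46 35 36
f 46 36 37
f 48 47 50
f 48 50 49
f 50 47 51
f 50 51 49
f 51 47 52
f 51 52 49
f 52 47 53
f 52 53 49
f 53 47 54
f 53 54 49
f 54 47 55
f 54 55 49
f 55 47 56
f 55 56 49
f 56 47 57
f 56 57 49
f 57 47 48
f 57 48 49

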